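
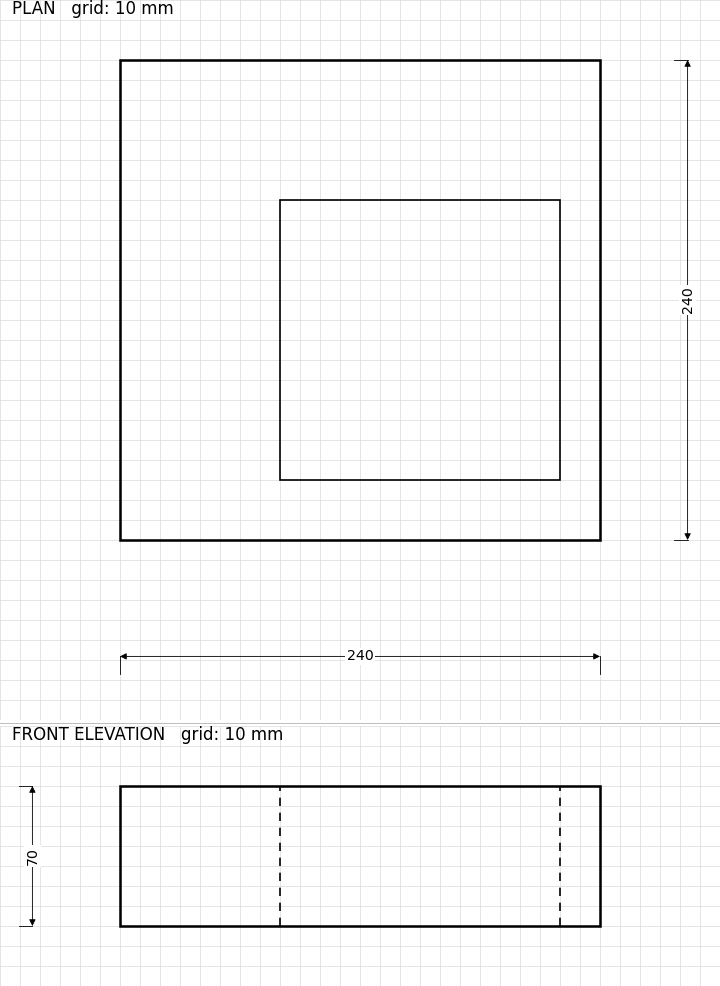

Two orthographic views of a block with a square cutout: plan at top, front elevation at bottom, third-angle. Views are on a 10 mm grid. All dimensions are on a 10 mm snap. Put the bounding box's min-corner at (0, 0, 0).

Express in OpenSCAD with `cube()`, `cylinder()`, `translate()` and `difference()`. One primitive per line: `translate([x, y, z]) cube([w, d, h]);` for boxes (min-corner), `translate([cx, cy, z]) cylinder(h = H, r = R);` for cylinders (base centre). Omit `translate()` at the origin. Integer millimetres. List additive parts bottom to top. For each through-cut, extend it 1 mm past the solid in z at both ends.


difference() {
  cube([240, 240, 70]);
  translate([80, 30, -1]) cube([140, 140, 72]);
}


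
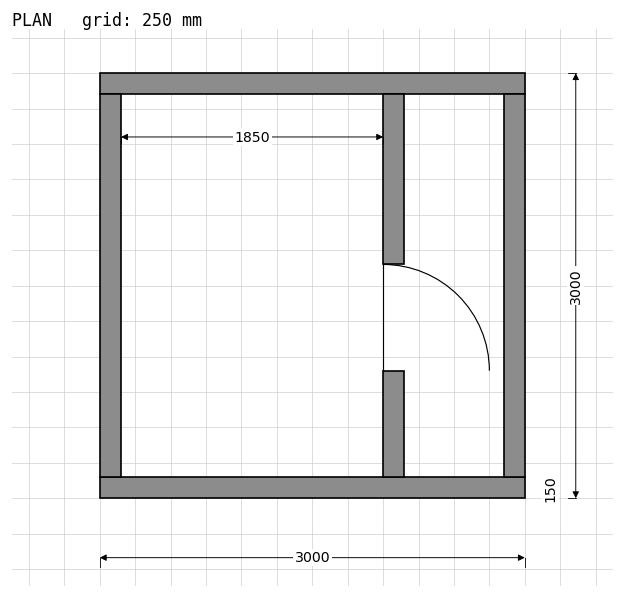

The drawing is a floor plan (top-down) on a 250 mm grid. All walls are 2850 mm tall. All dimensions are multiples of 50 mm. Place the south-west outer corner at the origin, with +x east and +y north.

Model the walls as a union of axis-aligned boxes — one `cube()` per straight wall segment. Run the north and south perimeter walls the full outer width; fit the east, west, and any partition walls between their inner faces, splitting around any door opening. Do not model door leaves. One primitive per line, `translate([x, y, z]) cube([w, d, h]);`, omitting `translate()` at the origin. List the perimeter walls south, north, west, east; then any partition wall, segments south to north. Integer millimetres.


cube([3000, 150, 2850]);
translate([0, 2850, 0]) cube([3000, 150, 2850]);
translate([0, 150, 0]) cube([150, 2700, 2850]);
translate([2850, 150, 0]) cube([150, 2700, 2850]);
translate([2000, 150, 0]) cube([150, 750, 2850]);
translate([2000, 1650, 0]) cube([150, 1200, 2850]);


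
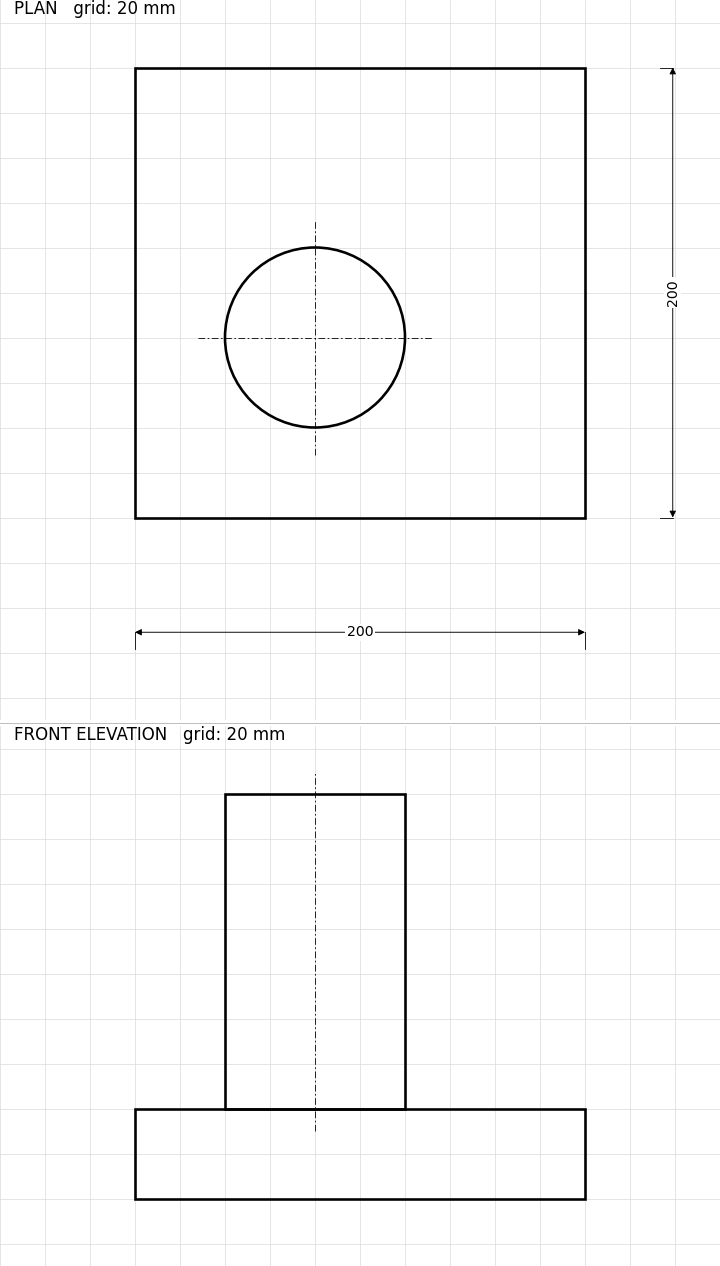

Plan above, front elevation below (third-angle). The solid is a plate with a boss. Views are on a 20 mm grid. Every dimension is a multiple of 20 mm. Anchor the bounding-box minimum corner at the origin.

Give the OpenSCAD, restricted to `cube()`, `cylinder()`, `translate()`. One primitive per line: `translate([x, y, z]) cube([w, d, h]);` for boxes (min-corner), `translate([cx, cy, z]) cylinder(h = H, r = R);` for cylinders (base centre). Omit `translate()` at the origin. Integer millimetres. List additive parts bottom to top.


cube([200, 200, 40]);
translate([80, 80, 40]) cylinder(h = 140, r = 40);


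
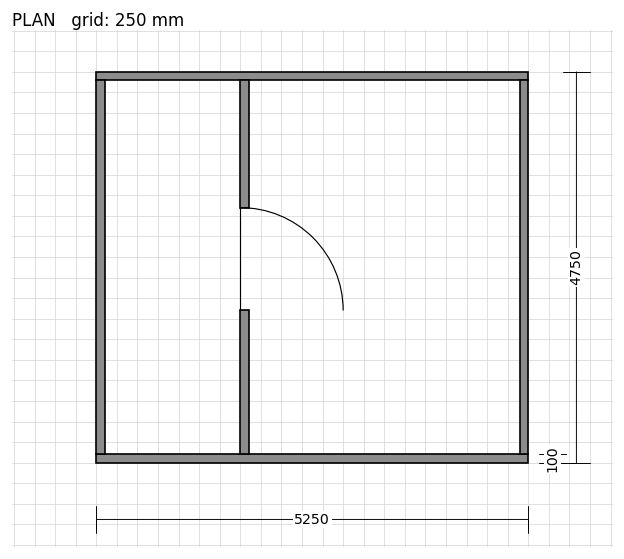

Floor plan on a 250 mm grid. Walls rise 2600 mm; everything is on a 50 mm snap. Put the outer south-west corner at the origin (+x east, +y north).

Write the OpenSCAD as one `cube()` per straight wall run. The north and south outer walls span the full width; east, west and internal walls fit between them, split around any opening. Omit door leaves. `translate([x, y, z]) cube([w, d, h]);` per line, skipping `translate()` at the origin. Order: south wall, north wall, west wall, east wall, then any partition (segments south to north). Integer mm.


cube([5250, 100, 2600]);
translate([0, 4650, 0]) cube([5250, 100, 2600]);
translate([0, 100, 0]) cube([100, 4550, 2600]);
translate([5150, 100, 0]) cube([100, 4550, 2600]);
translate([1750, 100, 0]) cube([100, 1750, 2600]);
translate([1750, 3100, 0]) cube([100, 1550, 2600]);


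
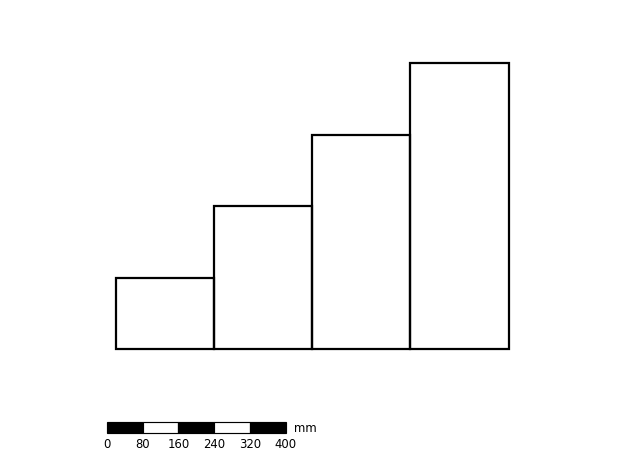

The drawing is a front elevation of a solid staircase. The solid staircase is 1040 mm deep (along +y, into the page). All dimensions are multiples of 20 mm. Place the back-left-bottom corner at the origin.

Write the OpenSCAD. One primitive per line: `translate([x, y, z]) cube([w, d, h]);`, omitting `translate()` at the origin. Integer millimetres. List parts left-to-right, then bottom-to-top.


cube([220, 1040, 160]);
translate([220, 0, 0]) cube([220, 1040, 320]);
translate([440, 0, 0]) cube([220, 1040, 480]);
translate([660, 0, 0]) cube([220, 1040, 640]);


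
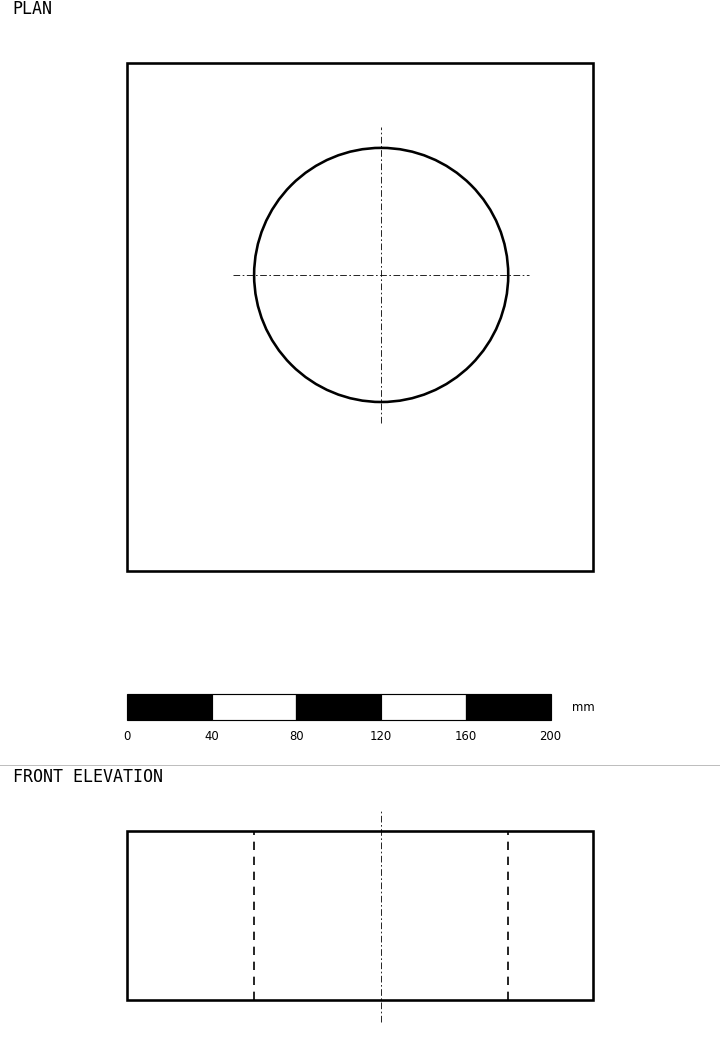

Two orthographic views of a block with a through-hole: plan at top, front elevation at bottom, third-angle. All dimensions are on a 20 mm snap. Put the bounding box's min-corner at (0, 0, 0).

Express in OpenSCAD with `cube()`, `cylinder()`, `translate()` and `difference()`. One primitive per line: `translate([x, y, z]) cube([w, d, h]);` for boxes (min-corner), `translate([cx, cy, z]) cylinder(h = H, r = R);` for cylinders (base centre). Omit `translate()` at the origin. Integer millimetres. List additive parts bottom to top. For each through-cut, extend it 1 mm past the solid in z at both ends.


difference() {
  cube([220, 240, 80]);
  translate([120, 140, -1]) cylinder(h = 82, r = 60);
}


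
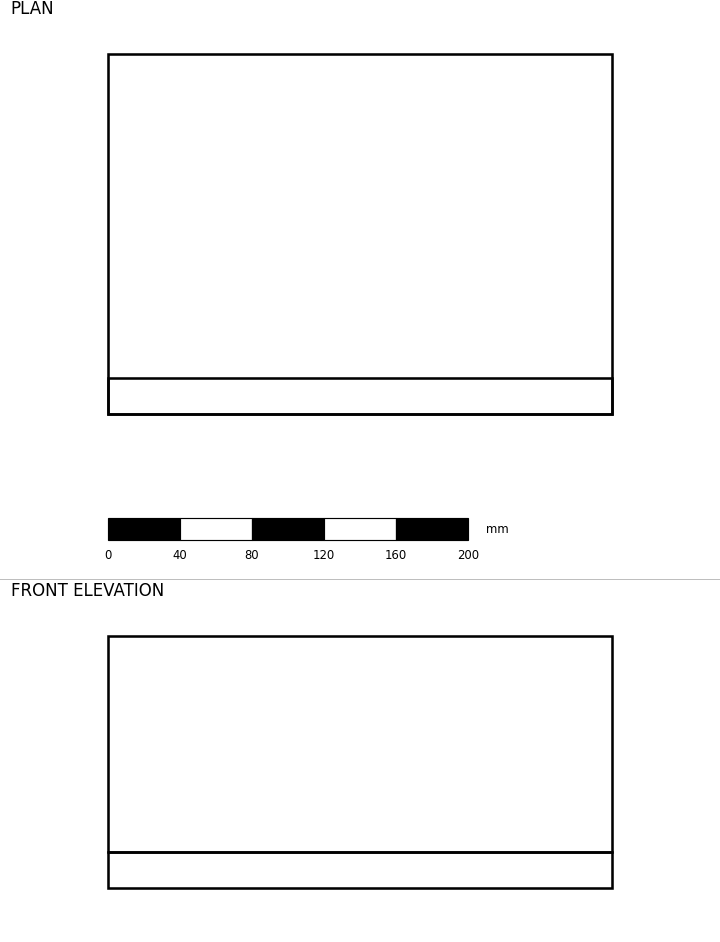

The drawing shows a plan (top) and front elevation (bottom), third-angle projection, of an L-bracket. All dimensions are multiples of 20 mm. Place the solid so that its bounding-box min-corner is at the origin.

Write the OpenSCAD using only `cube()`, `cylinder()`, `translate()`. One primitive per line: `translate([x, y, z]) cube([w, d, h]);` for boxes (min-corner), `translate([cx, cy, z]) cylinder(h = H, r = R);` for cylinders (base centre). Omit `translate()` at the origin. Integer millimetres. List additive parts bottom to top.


cube([280, 200, 20]);
translate([0, 0, 20]) cube([280, 20, 120]);


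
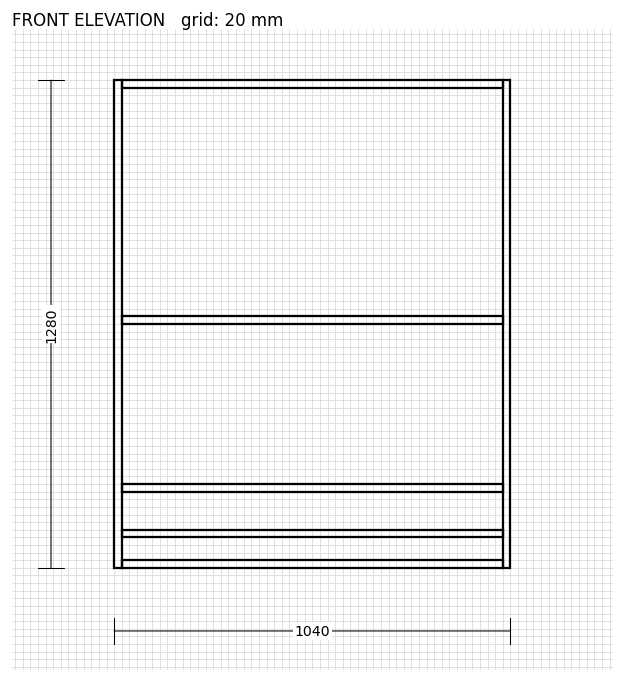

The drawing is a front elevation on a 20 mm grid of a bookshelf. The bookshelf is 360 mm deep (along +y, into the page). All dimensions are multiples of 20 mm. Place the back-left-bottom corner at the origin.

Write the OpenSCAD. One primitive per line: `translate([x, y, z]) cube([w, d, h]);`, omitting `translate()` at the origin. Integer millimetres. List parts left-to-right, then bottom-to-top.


cube([20, 360, 1280]);
translate([20, 0, 0]) cube([1000, 360, 20]);
translate([20, 0, 80]) cube([1000, 360, 20]);
translate([20, 0, 200]) cube([1000, 360, 20]);
translate([20, 0, 640]) cube([1000, 360, 20]);
translate([20, 0, 1260]) cube([1000, 360, 20]);
translate([1020, 0, 0]) cube([20, 360, 1280]);


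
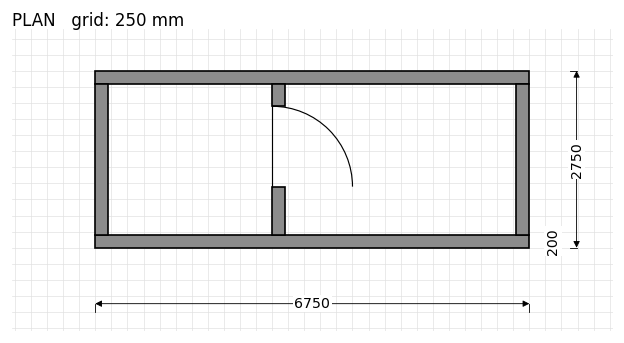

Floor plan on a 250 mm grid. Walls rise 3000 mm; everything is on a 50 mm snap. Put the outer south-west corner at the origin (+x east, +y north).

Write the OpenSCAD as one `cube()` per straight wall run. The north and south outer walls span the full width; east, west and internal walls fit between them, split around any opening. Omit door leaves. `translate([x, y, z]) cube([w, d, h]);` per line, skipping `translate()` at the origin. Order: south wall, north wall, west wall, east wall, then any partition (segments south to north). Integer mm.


cube([6750, 200, 3000]);
translate([0, 2550, 0]) cube([6750, 200, 3000]);
translate([0, 200, 0]) cube([200, 2350, 3000]);
translate([6550, 200, 0]) cube([200, 2350, 3000]);
translate([2750, 200, 0]) cube([200, 750, 3000]);
translate([2750, 2200, 0]) cube([200, 350, 3000]);


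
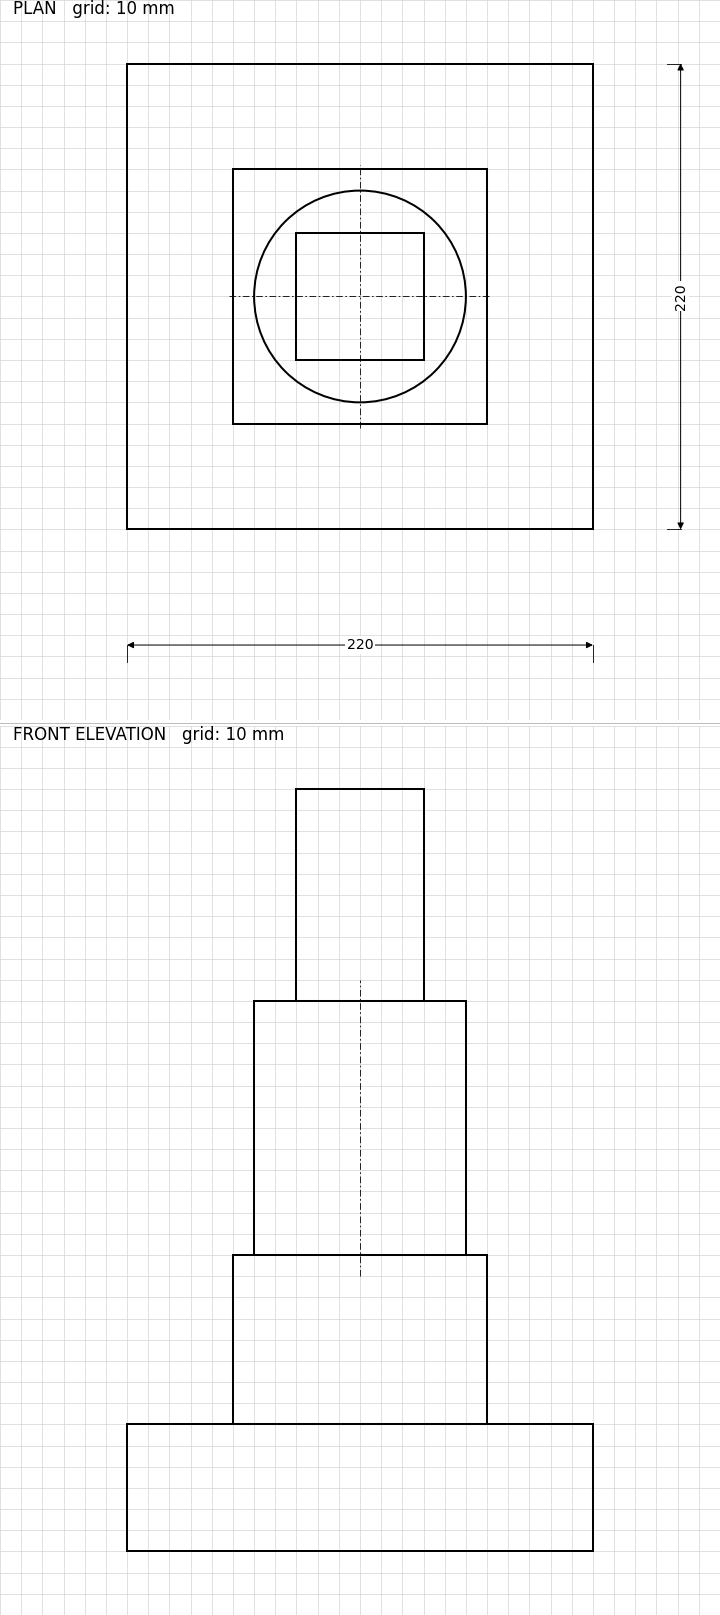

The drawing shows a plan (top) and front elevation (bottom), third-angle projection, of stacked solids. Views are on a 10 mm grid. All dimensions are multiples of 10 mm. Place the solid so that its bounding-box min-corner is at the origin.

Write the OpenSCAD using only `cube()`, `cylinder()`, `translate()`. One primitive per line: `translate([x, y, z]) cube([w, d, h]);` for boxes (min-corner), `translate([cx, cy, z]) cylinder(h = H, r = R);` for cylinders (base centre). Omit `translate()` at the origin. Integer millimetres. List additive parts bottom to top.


cube([220, 220, 60]);
translate([50, 50, 60]) cube([120, 120, 80]);
translate([110, 110, 140]) cylinder(h = 120, r = 50);
translate([80, 80, 260]) cube([60, 60, 100]);


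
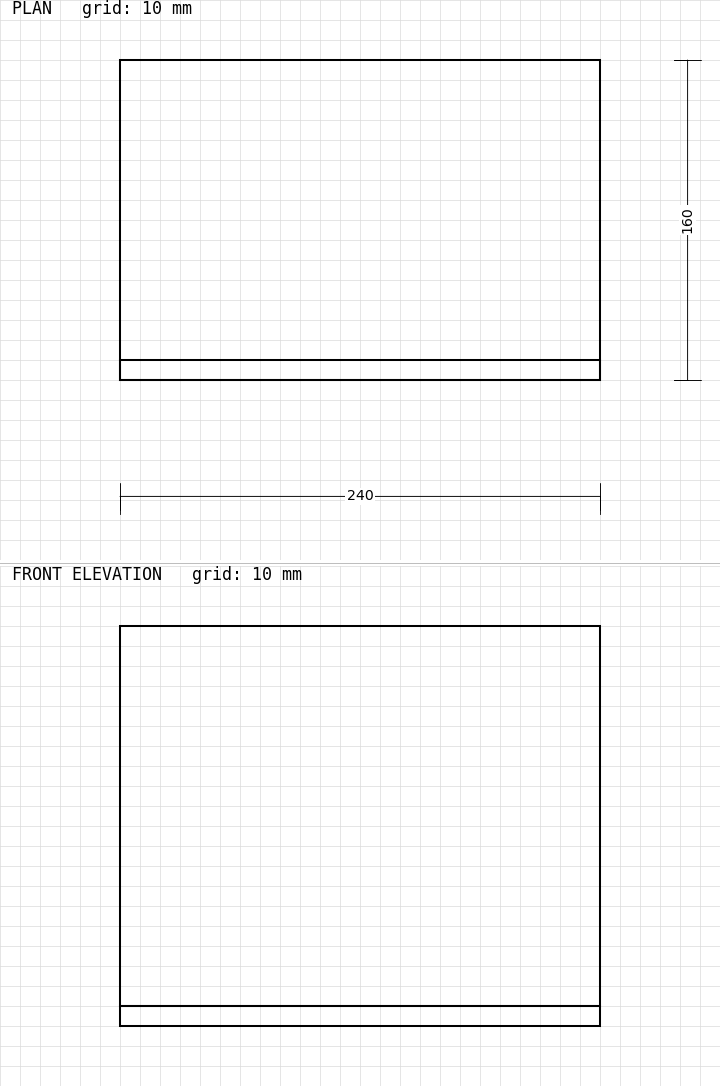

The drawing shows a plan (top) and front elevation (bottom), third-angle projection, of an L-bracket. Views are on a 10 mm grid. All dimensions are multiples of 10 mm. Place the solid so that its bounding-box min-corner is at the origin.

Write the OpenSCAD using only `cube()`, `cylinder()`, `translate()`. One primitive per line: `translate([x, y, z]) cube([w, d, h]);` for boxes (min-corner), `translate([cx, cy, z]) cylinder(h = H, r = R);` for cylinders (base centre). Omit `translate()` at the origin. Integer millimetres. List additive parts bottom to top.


cube([240, 160, 10]);
translate([0, 0, 10]) cube([240, 10, 190]);


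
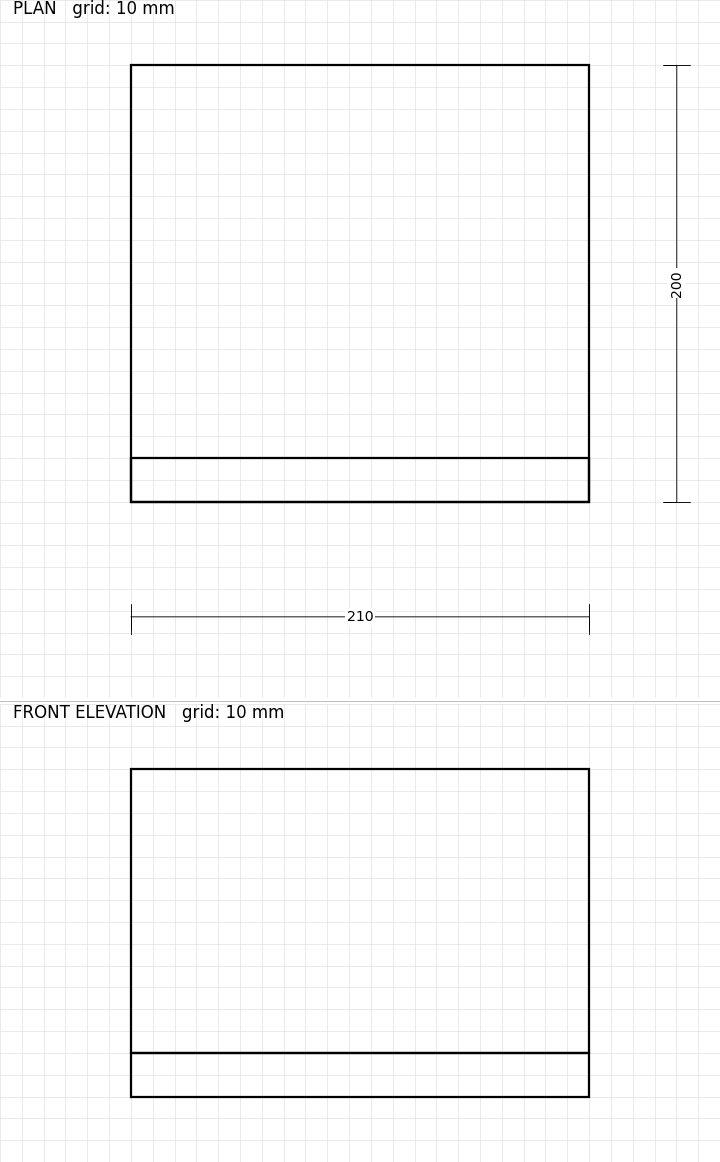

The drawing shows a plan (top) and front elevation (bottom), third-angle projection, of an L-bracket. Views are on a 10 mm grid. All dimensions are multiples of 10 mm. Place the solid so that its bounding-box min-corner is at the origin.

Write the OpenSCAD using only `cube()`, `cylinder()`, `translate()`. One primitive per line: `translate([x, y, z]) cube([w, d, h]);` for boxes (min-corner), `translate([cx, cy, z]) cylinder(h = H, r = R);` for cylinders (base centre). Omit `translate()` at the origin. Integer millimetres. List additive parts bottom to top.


cube([210, 200, 20]);
translate([0, 0, 20]) cube([210, 20, 130]);


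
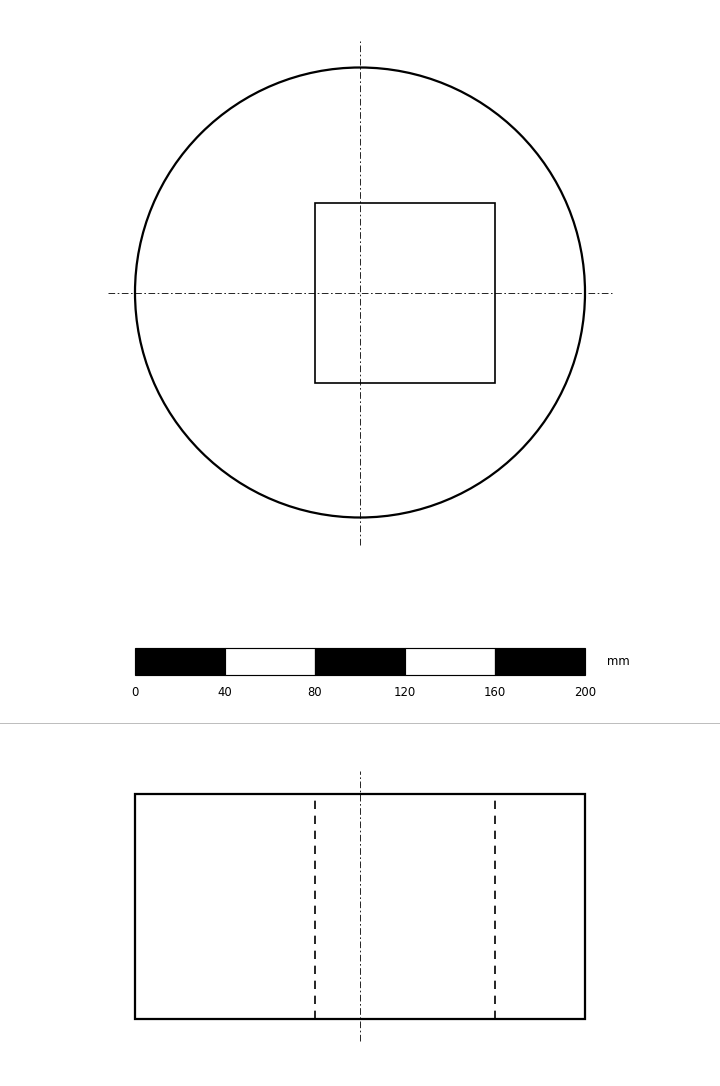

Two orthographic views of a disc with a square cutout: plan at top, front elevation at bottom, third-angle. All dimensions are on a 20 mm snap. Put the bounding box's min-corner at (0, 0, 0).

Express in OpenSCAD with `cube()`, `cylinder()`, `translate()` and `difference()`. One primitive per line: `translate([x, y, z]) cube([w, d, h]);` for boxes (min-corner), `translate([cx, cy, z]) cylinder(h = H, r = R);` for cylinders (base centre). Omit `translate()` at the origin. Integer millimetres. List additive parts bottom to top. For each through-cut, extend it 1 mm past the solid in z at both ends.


difference() {
  translate([100, 100, 0]) cylinder(h = 100, r = 100);
  translate([80, 60, -1]) cube([80, 80, 102]);
}


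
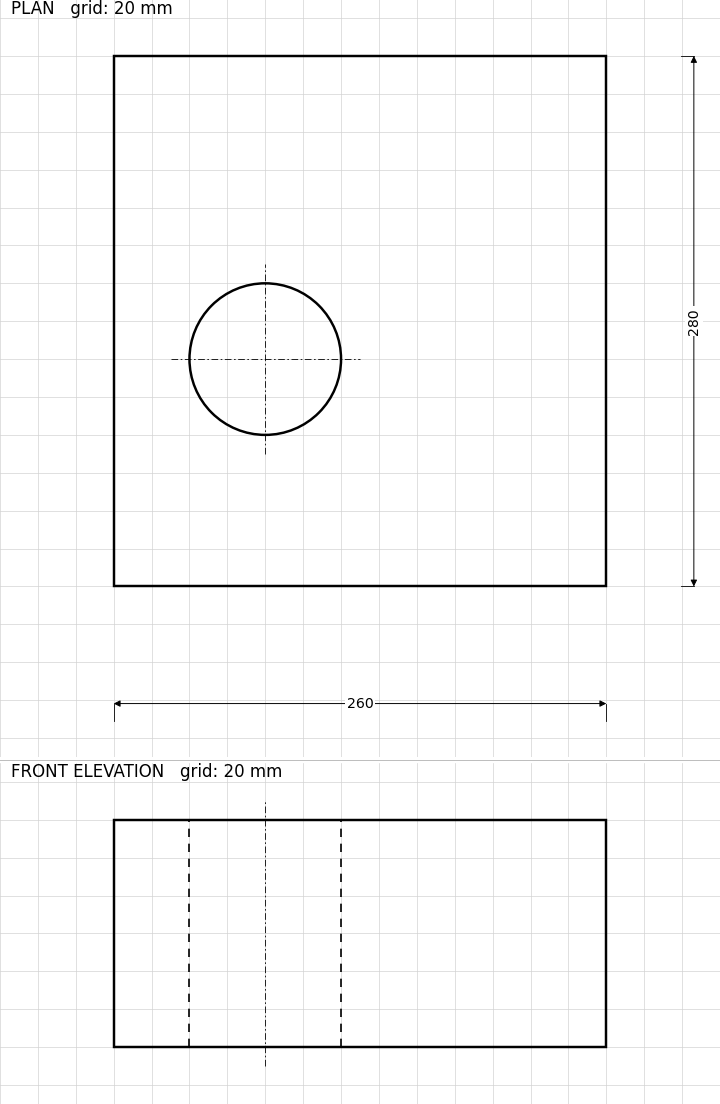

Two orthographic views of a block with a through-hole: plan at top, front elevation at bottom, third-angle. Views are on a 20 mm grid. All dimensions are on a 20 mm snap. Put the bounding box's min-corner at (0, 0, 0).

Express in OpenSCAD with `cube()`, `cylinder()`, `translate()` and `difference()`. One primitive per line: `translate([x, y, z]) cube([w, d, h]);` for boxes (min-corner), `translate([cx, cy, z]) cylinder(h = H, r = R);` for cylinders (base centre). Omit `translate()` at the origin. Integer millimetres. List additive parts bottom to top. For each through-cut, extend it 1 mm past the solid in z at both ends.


difference() {
  cube([260, 280, 120]);
  translate([80, 120, -1]) cylinder(h = 122, r = 40);
}


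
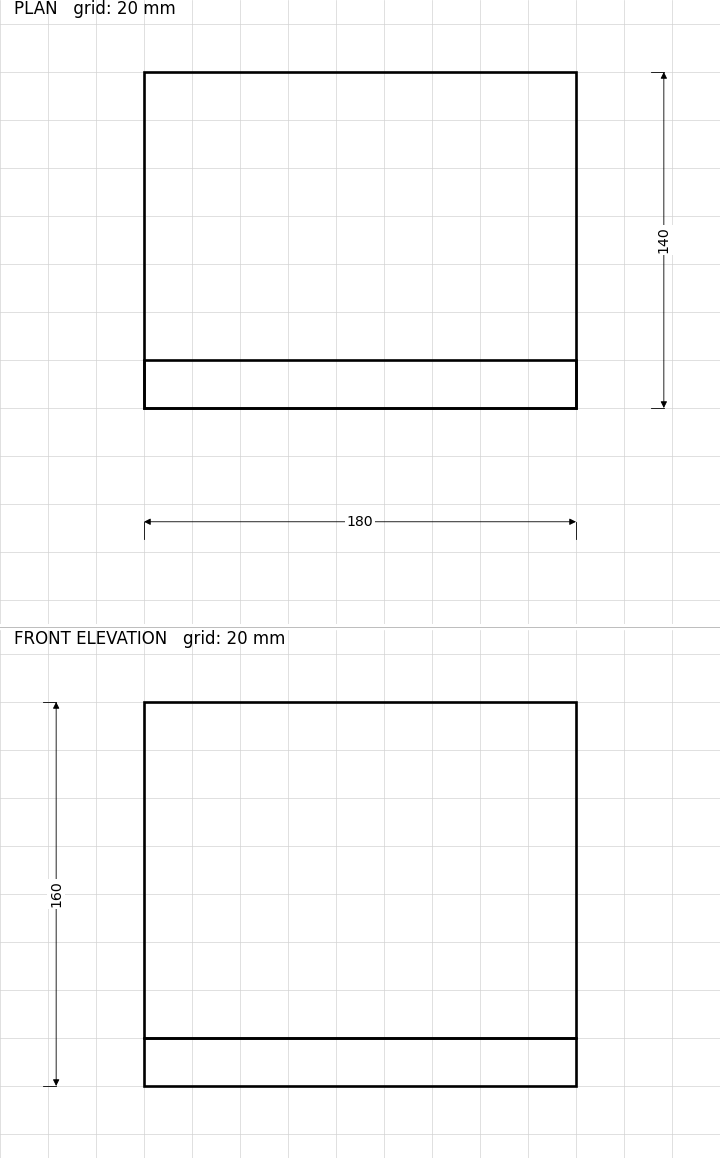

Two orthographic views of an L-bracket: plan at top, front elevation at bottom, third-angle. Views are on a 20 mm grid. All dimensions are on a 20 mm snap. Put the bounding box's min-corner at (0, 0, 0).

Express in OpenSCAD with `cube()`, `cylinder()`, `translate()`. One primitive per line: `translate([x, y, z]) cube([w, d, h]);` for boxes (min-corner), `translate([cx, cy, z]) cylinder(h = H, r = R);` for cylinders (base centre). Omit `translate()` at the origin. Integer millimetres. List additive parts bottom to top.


cube([180, 140, 20]);
translate([0, 0, 20]) cube([180, 20, 140]);


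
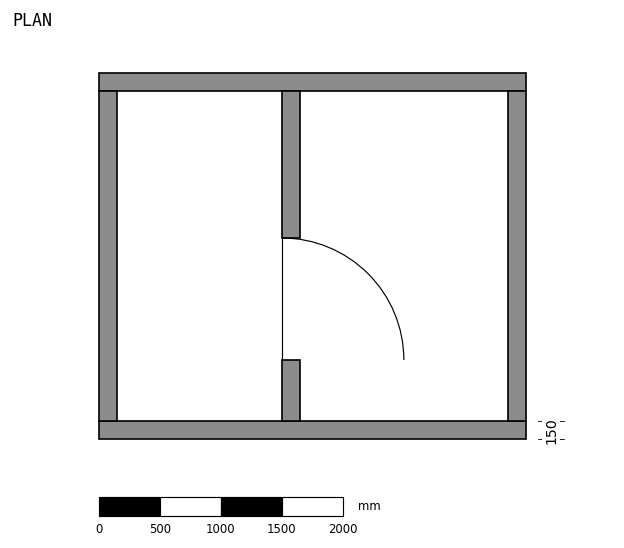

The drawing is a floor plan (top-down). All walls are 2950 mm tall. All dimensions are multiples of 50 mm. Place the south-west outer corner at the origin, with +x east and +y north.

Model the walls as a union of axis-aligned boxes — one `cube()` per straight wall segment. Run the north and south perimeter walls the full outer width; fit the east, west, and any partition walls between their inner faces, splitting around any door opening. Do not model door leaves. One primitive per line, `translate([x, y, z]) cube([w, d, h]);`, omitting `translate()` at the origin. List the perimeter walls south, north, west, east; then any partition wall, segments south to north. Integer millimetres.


cube([3500, 150, 2950]);
translate([0, 2850, 0]) cube([3500, 150, 2950]);
translate([0, 150, 0]) cube([150, 2700, 2950]);
translate([3350, 150, 0]) cube([150, 2700, 2950]);
translate([1500, 150, 0]) cube([150, 500, 2950]);
translate([1500, 1650, 0]) cube([150, 1200, 2950]);


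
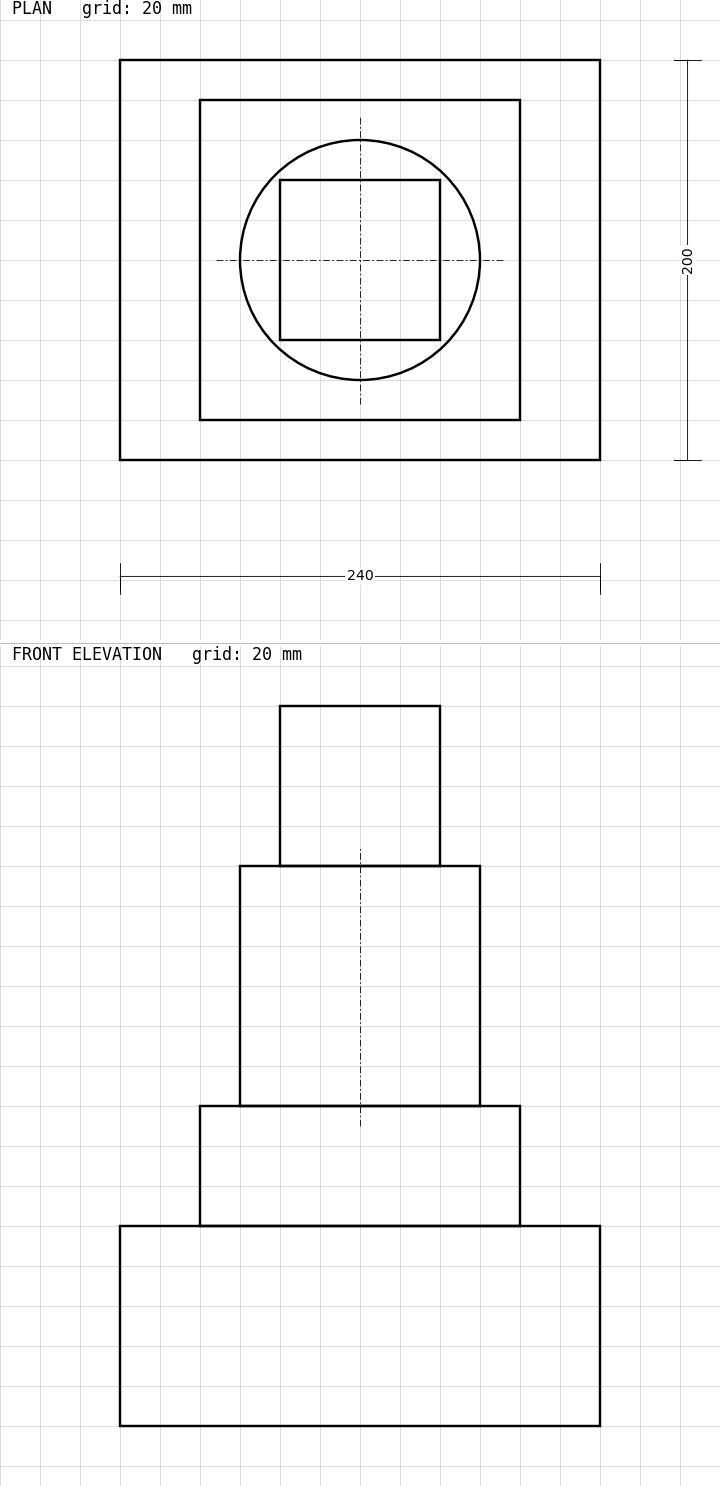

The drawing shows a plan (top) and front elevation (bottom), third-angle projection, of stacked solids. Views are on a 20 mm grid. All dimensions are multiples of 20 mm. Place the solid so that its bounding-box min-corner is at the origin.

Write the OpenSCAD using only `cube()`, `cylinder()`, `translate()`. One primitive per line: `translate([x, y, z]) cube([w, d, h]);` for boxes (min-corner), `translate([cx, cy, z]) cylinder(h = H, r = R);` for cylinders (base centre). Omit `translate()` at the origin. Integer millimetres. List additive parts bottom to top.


cube([240, 200, 100]);
translate([40, 20, 100]) cube([160, 160, 60]);
translate([120, 100, 160]) cylinder(h = 120, r = 60);
translate([80, 60, 280]) cube([80, 80, 80]);


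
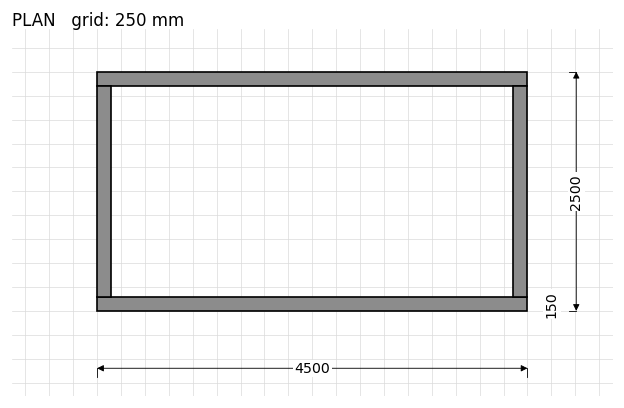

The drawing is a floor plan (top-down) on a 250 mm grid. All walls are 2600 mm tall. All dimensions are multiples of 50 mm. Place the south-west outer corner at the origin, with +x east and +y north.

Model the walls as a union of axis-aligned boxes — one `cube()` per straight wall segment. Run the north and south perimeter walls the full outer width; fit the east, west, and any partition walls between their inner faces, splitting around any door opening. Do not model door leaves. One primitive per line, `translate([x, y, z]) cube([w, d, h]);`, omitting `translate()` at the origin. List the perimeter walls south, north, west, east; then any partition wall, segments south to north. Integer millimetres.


cube([4500, 150, 2600]);
translate([0, 2350, 0]) cube([4500, 150, 2600]);
translate([0, 150, 0]) cube([150, 2200, 2600]);
translate([4350, 150, 0]) cube([150, 2200, 2600]);


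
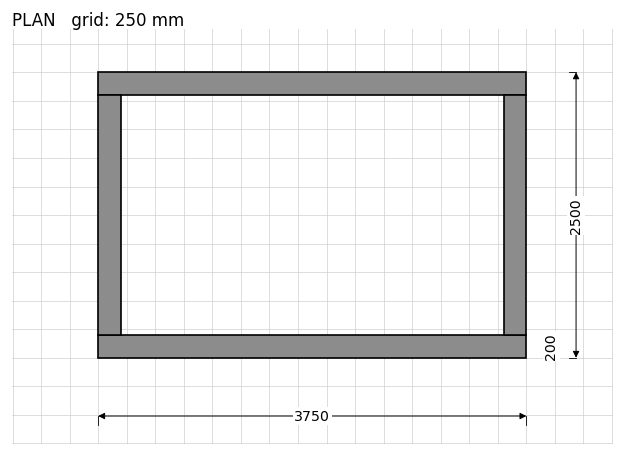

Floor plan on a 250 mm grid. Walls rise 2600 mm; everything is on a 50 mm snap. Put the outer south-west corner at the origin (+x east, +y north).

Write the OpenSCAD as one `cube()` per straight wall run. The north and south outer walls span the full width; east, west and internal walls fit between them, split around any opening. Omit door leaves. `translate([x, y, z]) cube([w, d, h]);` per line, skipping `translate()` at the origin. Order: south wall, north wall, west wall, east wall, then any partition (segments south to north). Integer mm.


cube([3750, 200, 2600]);
translate([0, 2300, 0]) cube([3750, 200, 2600]);
translate([0, 200, 0]) cube([200, 2100, 2600]);
translate([3550, 200, 0]) cube([200, 2100, 2600]);


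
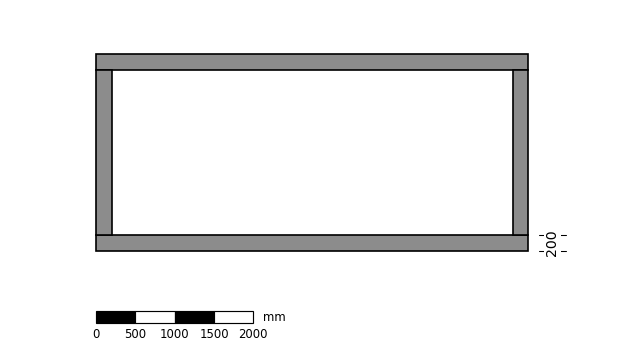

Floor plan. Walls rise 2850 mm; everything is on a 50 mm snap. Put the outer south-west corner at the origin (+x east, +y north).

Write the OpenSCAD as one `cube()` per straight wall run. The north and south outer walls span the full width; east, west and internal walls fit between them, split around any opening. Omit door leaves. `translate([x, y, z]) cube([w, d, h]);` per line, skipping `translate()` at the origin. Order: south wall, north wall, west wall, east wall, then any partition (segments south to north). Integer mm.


cube([5500, 200, 2850]);
translate([0, 2300, 0]) cube([5500, 200, 2850]);
translate([0, 200, 0]) cube([200, 2100, 2850]);
translate([5300, 200, 0]) cube([200, 2100, 2850]);


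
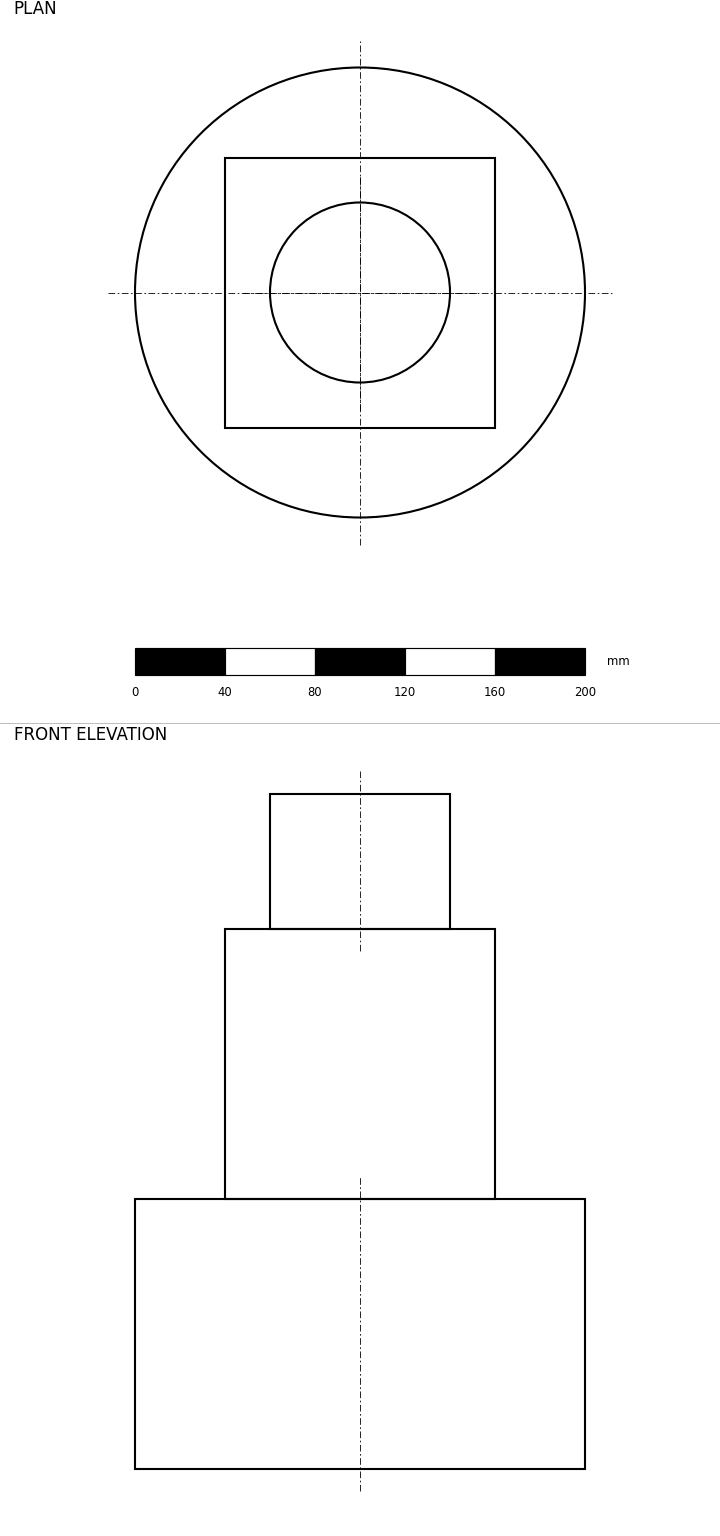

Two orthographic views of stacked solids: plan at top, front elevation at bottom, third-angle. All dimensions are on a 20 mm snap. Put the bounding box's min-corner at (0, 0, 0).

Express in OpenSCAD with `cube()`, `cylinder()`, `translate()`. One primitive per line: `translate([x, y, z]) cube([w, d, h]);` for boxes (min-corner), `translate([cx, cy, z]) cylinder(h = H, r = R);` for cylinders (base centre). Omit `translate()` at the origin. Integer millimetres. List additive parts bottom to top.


translate([100, 100, 0]) cylinder(h = 120, r = 100);
translate([40, 40, 120]) cube([120, 120, 120]);
translate([100, 100, 240]) cylinder(h = 60, r = 40);


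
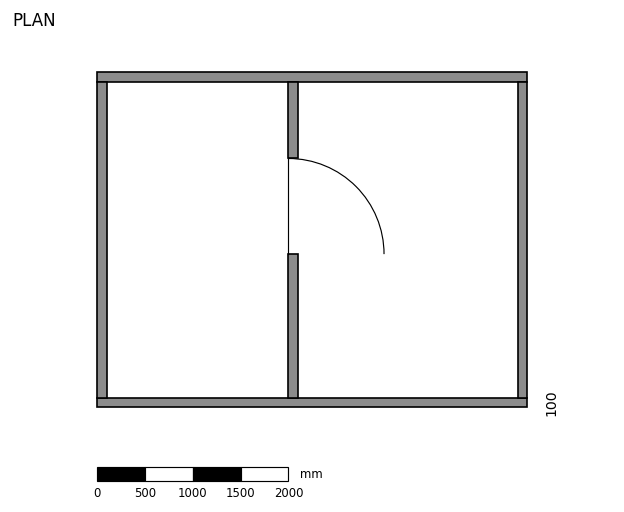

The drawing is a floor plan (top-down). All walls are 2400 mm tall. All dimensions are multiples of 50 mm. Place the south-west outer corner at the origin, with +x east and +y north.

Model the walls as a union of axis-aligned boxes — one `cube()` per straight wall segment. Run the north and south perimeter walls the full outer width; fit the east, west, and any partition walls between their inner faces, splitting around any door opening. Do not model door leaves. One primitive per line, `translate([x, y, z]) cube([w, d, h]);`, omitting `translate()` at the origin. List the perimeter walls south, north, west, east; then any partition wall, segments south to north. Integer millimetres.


cube([4500, 100, 2400]);
translate([0, 3400, 0]) cube([4500, 100, 2400]);
translate([0, 100, 0]) cube([100, 3300, 2400]);
translate([4400, 100, 0]) cube([100, 3300, 2400]);
translate([2000, 100, 0]) cube([100, 1500, 2400]);
translate([2000, 2600, 0]) cube([100, 800, 2400]);


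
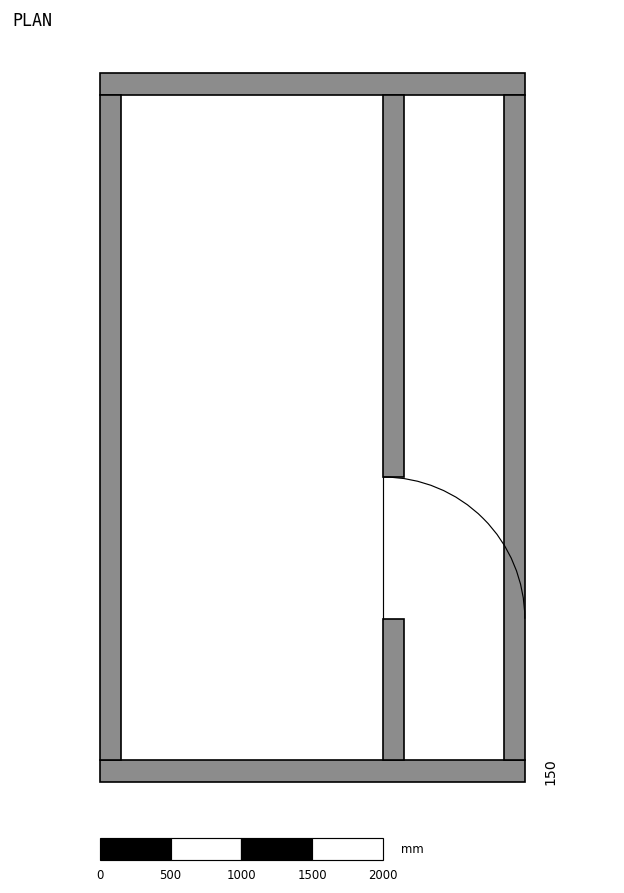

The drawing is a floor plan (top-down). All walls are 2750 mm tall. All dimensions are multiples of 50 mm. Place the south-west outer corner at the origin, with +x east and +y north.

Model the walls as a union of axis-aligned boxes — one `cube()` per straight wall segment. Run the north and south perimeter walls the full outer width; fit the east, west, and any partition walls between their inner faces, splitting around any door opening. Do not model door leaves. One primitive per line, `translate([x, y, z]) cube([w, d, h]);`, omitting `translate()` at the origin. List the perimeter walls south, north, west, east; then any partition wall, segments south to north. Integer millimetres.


cube([3000, 150, 2750]);
translate([0, 4850, 0]) cube([3000, 150, 2750]);
translate([0, 150, 0]) cube([150, 4700, 2750]);
translate([2850, 150, 0]) cube([150, 4700, 2750]);
translate([2000, 150, 0]) cube([150, 1000, 2750]);
translate([2000, 2150, 0]) cube([150, 2700, 2750]);


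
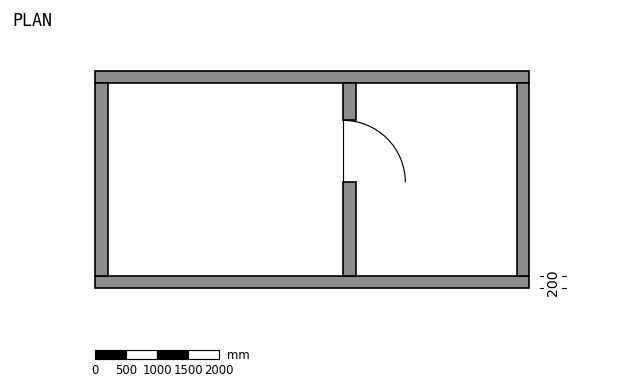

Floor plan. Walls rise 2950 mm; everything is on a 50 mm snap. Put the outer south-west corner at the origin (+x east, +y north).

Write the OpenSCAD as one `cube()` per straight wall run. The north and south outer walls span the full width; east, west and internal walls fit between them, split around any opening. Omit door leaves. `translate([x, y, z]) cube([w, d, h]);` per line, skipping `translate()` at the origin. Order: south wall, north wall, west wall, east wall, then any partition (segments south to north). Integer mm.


cube([7000, 200, 2950]);
translate([0, 3300, 0]) cube([7000, 200, 2950]);
translate([0, 200, 0]) cube([200, 3100, 2950]);
translate([6800, 200, 0]) cube([200, 3100, 2950]);
translate([4000, 200, 0]) cube([200, 1500, 2950]);
translate([4000, 2700, 0]) cube([200, 600, 2950]);


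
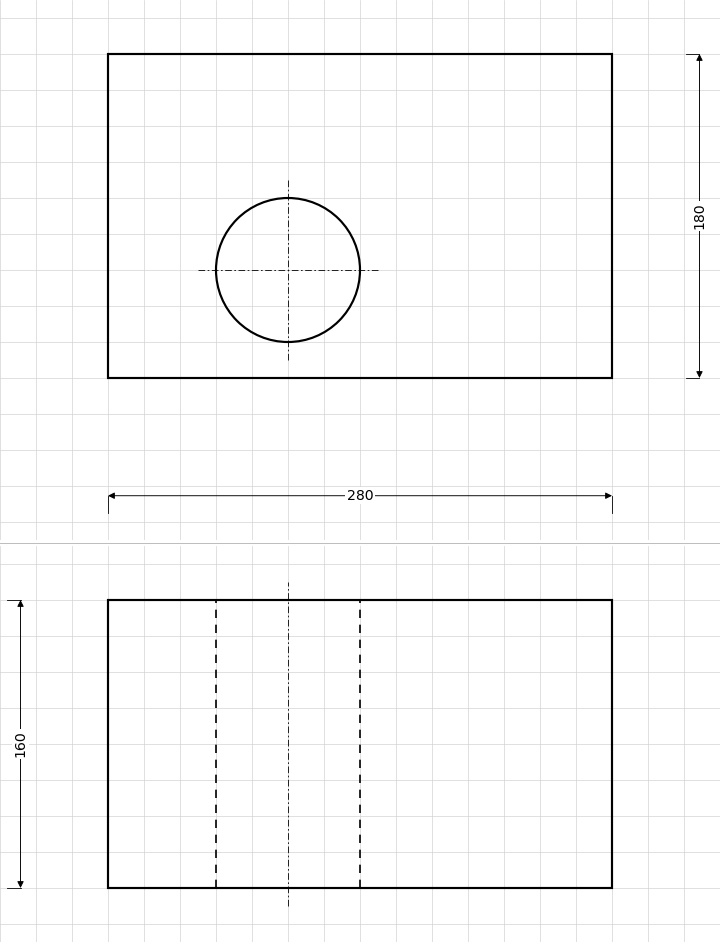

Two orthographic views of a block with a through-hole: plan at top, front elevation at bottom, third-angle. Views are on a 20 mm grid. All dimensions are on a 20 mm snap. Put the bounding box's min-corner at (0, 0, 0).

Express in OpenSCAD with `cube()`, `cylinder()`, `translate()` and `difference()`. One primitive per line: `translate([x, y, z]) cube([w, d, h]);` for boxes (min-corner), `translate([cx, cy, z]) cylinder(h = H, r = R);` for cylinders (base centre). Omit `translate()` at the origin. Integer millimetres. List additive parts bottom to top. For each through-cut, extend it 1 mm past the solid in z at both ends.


difference() {
  cube([280, 180, 160]);
  translate([100, 60, -1]) cylinder(h = 162, r = 40);
}


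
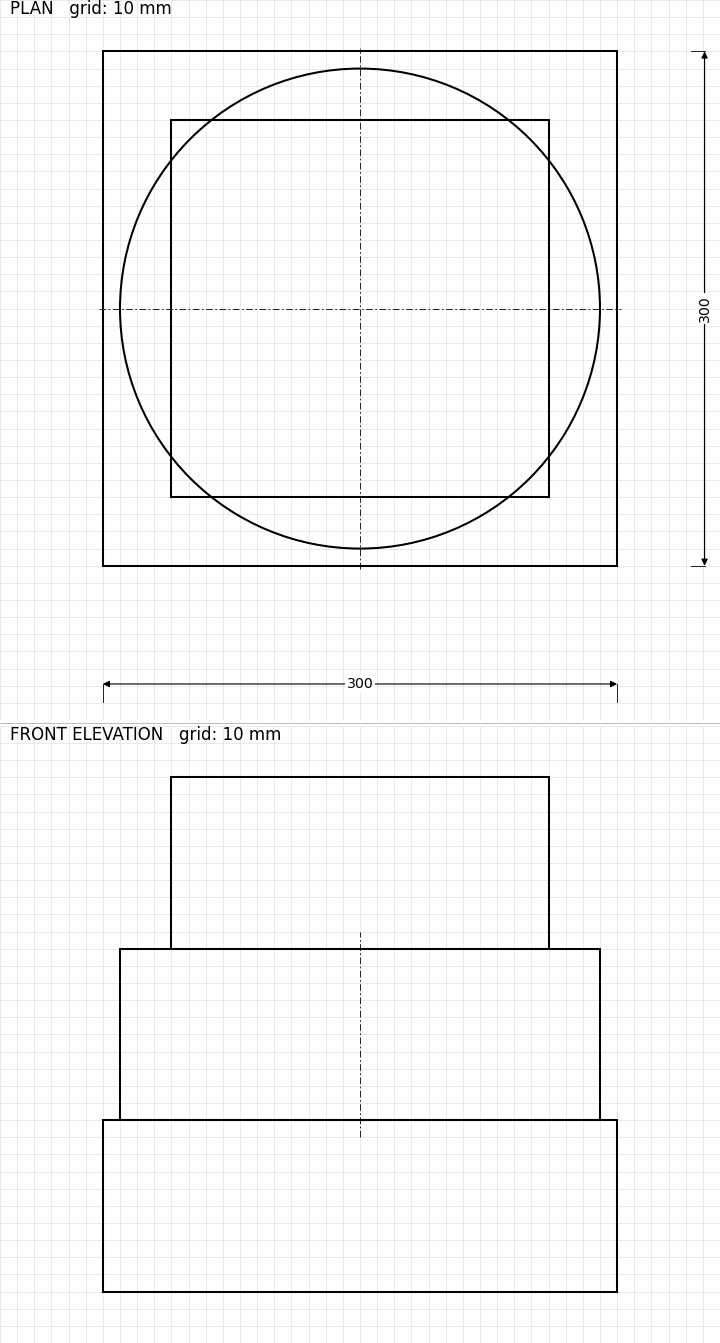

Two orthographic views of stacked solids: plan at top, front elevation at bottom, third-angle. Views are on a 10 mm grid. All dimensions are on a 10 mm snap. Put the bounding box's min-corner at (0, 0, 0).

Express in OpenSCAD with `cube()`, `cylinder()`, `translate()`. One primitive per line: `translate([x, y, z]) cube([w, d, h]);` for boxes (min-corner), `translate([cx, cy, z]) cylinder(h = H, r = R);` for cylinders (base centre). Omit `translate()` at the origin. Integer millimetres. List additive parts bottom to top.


cube([300, 300, 100]);
translate([150, 150, 100]) cylinder(h = 100, r = 140);
translate([40, 40, 200]) cube([220, 220, 100]);


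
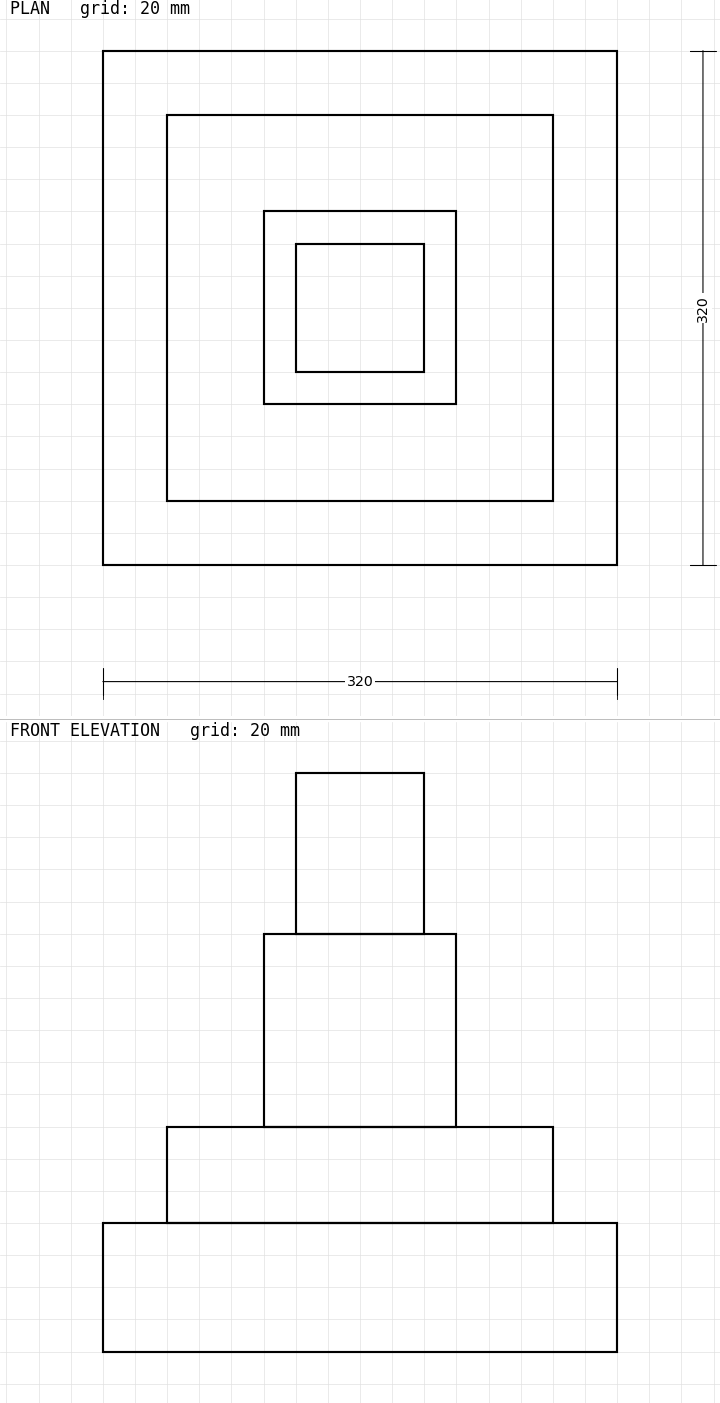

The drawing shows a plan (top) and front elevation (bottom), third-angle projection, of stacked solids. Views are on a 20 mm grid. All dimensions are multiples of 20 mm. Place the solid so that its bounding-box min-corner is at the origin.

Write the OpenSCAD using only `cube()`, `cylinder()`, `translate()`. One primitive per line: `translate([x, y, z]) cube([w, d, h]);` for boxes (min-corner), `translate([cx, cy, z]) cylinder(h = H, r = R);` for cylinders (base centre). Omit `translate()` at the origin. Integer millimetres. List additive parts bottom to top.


cube([320, 320, 80]);
translate([40, 40, 80]) cube([240, 240, 60]);
translate([100, 100, 140]) cube([120, 120, 120]);
translate([120, 120, 260]) cube([80, 80, 100]);


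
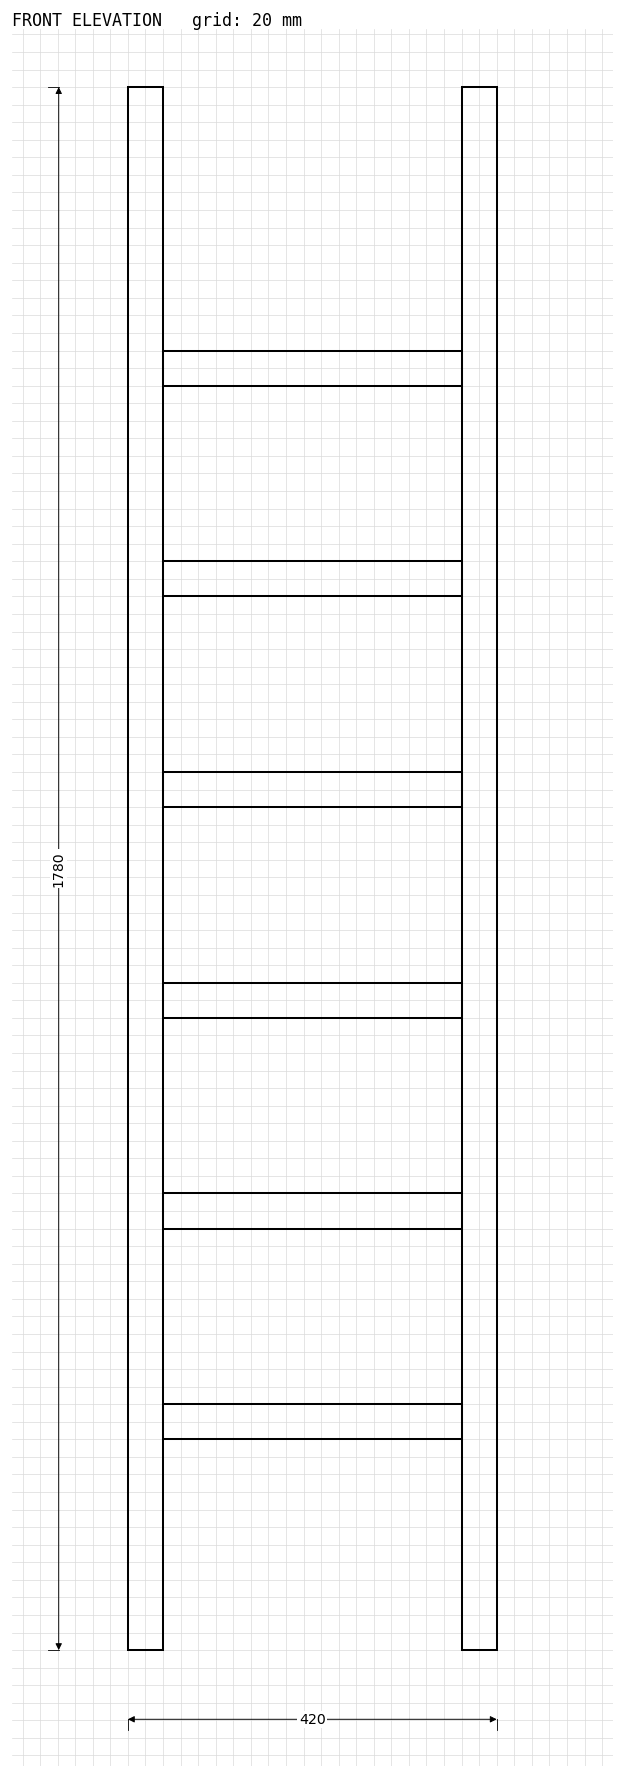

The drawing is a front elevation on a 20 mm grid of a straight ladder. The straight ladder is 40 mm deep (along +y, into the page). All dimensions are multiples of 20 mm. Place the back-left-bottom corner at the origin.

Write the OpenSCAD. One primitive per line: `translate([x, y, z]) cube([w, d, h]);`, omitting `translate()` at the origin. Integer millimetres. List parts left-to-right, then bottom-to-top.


cube([40, 40, 1780]);
translate([40, 0, 240]) cube([340, 40, 40]);
translate([40, 0, 480]) cube([340, 40, 40]);
translate([40, 0, 720]) cube([340, 40, 40]);
translate([40, 0, 960]) cube([340, 40, 40]);
translate([40, 0, 1200]) cube([340, 40, 40]);
translate([40, 0, 1440]) cube([340, 40, 40]);
translate([380, 0, 0]) cube([40, 40, 1780]);


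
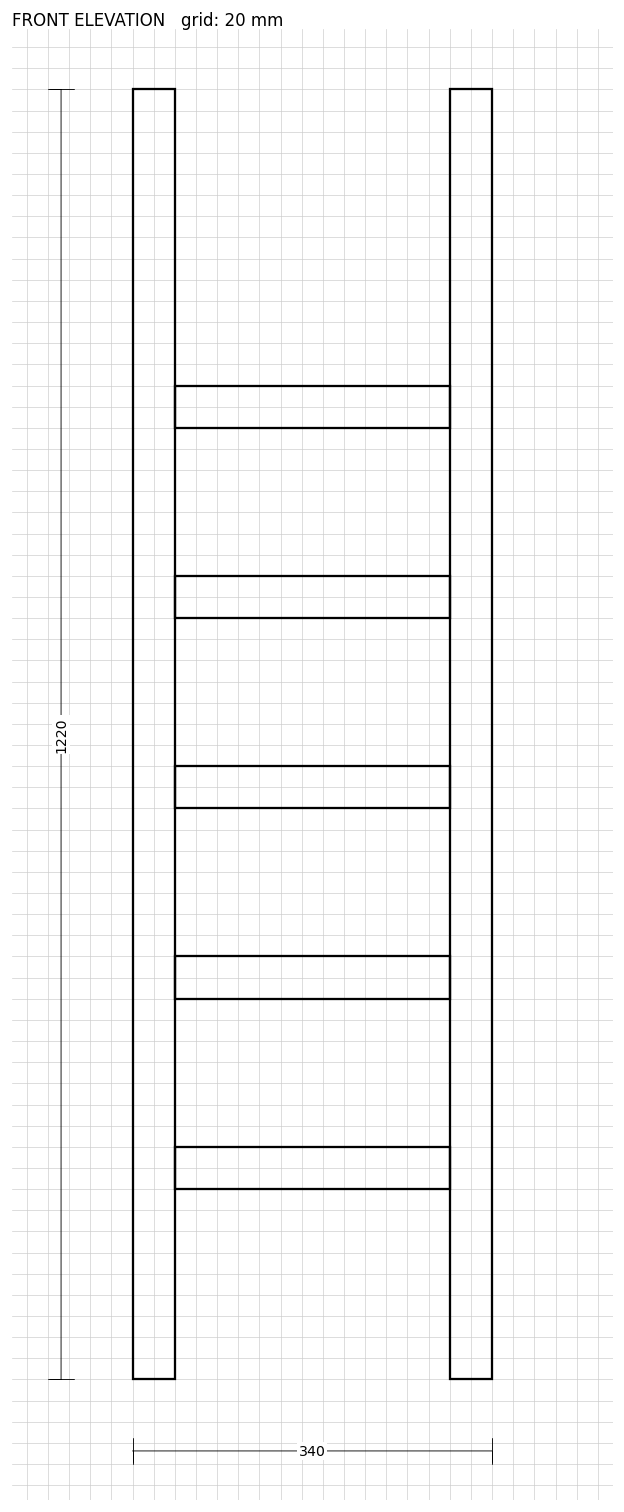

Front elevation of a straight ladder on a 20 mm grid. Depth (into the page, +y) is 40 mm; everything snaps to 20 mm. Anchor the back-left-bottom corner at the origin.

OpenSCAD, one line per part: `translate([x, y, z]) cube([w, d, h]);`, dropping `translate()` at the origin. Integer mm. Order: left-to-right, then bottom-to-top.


cube([40, 40, 1220]);
translate([40, 0, 180]) cube([260, 40, 40]);
translate([40, 0, 360]) cube([260, 40, 40]);
translate([40, 0, 540]) cube([260, 40, 40]);
translate([40, 0, 720]) cube([260, 40, 40]);
translate([40, 0, 900]) cube([260, 40, 40]);
translate([300, 0, 0]) cube([40, 40, 1220]);


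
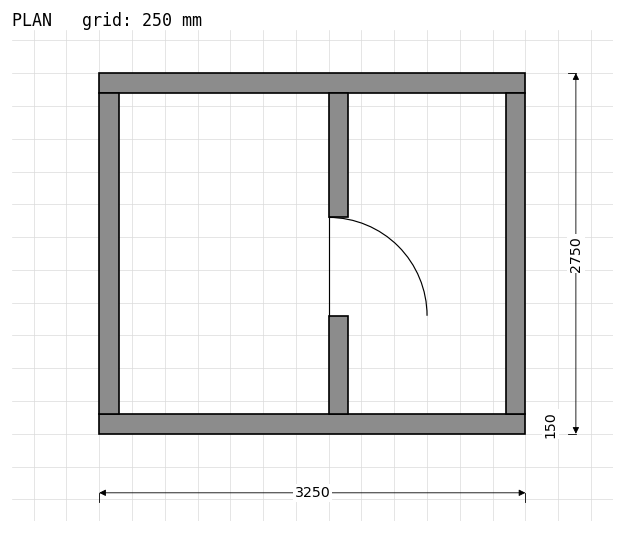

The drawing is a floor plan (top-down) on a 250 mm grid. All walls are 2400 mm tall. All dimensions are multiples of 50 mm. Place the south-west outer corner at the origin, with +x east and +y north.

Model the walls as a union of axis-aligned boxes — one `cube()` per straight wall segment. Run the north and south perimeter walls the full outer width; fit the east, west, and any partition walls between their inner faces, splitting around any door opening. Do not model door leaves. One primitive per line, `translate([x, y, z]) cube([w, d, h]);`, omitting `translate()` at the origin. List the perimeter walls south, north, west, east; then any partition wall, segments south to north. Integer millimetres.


cube([3250, 150, 2400]);
translate([0, 2600, 0]) cube([3250, 150, 2400]);
translate([0, 150, 0]) cube([150, 2450, 2400]);
translate([3100, 150, 0]) cube([150, 2450, 2400]);
translate([1750, 150, 0]) cube([150, 750, 2400]);
translate([1750, 1650, 0]) cube([150, 950, 2400]);


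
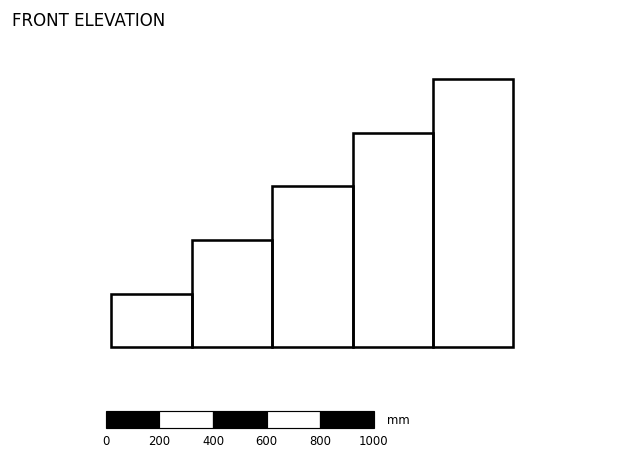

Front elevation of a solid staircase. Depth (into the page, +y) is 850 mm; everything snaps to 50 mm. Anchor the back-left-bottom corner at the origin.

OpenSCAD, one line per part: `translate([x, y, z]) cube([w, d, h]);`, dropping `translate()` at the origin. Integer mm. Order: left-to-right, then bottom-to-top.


cube([300, 850, 200]);
translate([300, 0, 0]) cube([300, 850, 400]);
translate([600, 0, 0]) cube([300, 850, 600]);
translate([900, 0, 0]) cube([300, 850, 800]);
translate([1200, 0, 0]) cube([300, 850, 1000]);


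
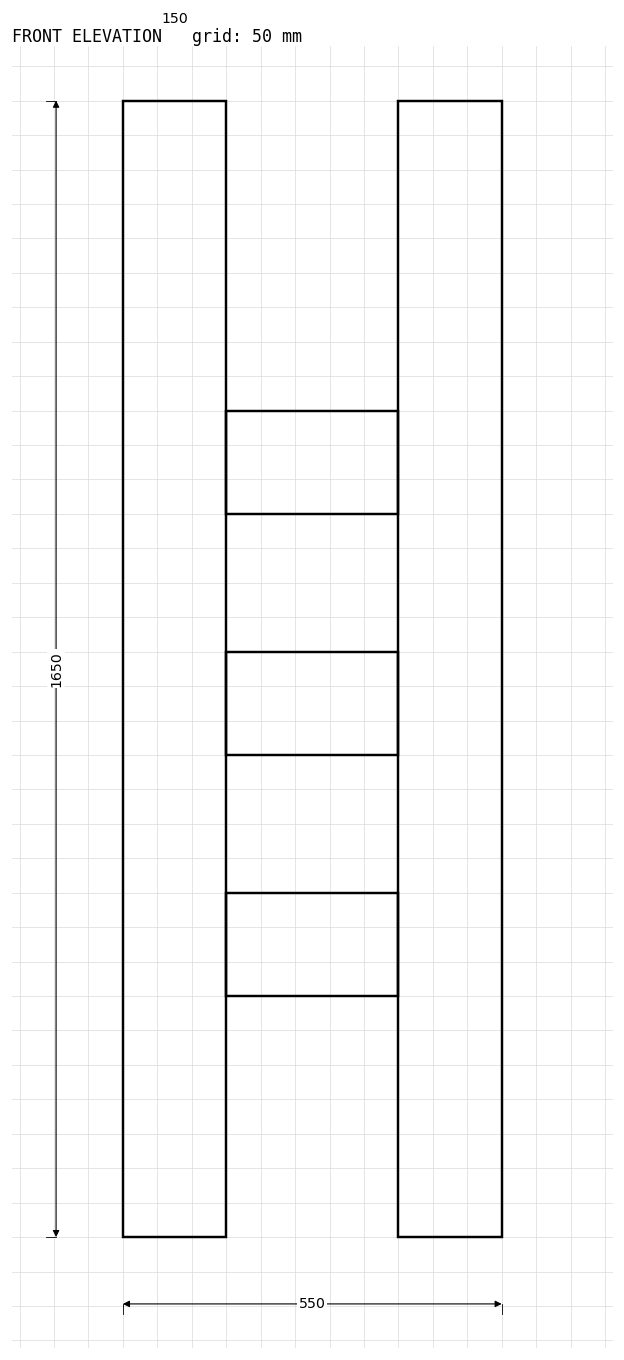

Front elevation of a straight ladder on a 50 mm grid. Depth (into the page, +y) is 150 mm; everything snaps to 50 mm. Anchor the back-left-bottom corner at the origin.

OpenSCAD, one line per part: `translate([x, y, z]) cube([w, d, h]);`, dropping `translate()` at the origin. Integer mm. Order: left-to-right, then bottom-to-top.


cube([150, 150, 1650]);
translate([150, 0, 350]) cube([250, 150, 150]);
translate([150, 0, 700]) cube([250, 150, 150]);
translate([150, 0, 1050]) cube([250, 150, 150]);
translate([400, 0, 0]) cube([150, 150, 1650]);


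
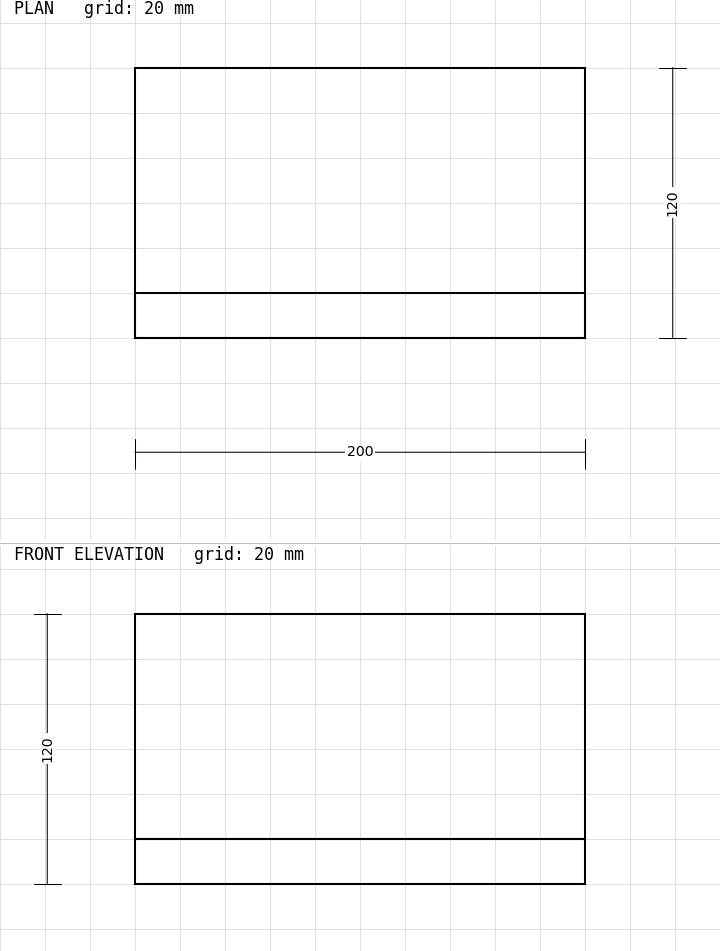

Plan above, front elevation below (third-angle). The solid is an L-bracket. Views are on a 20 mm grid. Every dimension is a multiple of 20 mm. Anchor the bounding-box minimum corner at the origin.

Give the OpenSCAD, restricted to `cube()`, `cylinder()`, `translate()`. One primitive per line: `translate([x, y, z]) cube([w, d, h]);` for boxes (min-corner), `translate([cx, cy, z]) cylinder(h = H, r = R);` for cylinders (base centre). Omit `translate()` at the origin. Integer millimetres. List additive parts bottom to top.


cube([200, 120, 20]);
translate([0, 0, 20]) cube([200, 20, 100]);


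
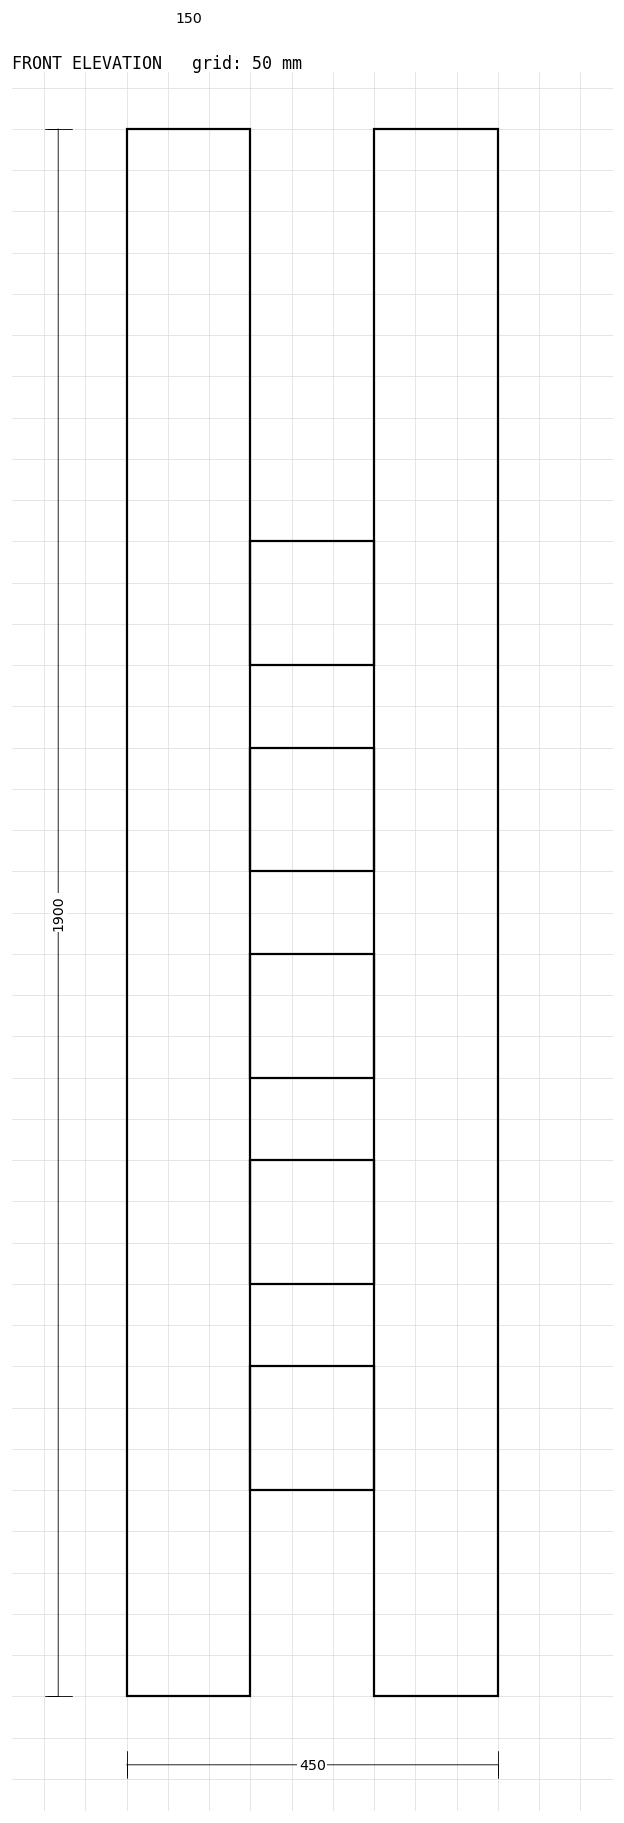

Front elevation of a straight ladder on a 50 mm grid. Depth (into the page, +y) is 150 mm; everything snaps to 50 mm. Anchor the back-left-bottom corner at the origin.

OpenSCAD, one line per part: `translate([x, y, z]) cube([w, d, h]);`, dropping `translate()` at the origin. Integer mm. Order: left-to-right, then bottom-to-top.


cube([150, 150, 1900]);
translate([150, 0, 250]) cube([150, 150, 150]);
translate([150, 0, 500]) cube([150, 150, 150]);
translate([150, 0, 750]) cube([150, 150, 150]);
translate([150, 0, 1000]) cube([150, 150, 150]);
translate([150, 0, 1250]) cube([150, 150, 150]);
translate([300, 0, 0]) cube([150, 150, 1900]);
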